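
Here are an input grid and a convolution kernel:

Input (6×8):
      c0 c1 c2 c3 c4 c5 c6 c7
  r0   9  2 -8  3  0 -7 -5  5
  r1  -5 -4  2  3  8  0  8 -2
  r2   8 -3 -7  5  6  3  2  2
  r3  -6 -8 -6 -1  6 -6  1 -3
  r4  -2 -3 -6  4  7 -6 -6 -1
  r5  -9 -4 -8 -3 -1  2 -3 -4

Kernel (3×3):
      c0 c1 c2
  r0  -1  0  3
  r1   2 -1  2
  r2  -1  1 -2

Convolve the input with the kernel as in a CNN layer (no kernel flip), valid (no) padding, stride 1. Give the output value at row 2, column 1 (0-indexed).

-5

The receptive field on the input at this output position is [-3 -7 5 / -8 -6 -1 / -3 -6 4]. Elementwise product with the kernel and sum: -3·-1 + 5·3 + -8·2 + -6·-1 + -1·2 + -3·-1 + -6·1 + 4·-2.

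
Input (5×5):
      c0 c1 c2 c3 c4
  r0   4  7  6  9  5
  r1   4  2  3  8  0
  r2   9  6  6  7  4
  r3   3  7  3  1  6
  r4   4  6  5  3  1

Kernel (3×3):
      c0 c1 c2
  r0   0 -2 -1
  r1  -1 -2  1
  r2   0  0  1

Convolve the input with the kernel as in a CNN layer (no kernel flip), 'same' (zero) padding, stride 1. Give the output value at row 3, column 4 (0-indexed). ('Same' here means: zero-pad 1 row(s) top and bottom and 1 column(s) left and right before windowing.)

The receptive field on the zero-padded input at this output position is [7 4 0 / 1 6 0 / 3 1 0]. Elementwise product with the kernel and sum: 4·-2 + 0·-1 + 1·-1 + 6·-2 + 0·1 + 0·1.

-21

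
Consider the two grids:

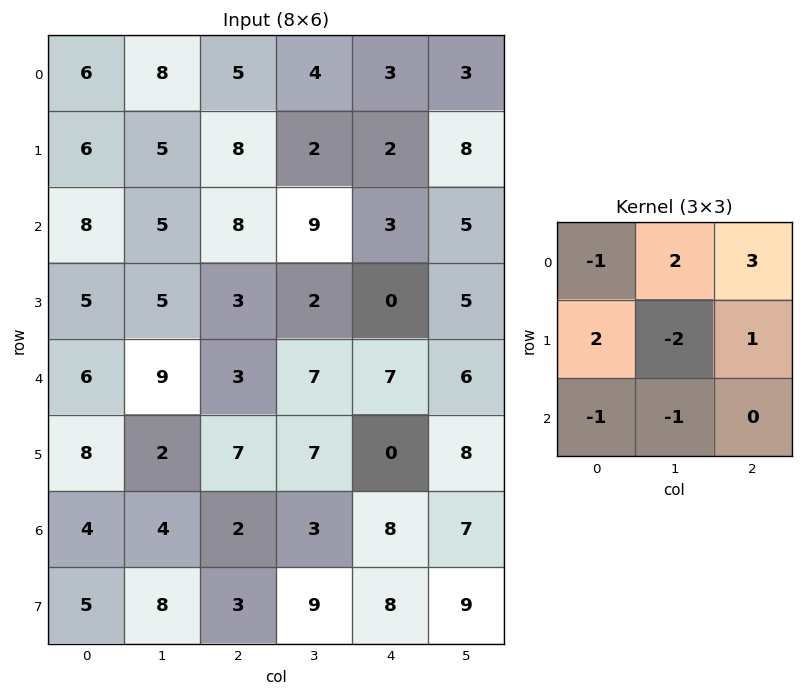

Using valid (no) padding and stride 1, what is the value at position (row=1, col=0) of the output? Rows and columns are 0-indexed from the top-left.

The receptive field on the input at this output position is [6 5 8 / 8 5 8 / 5 5 3]. Elementwise product with the kernel and sum: 6·-1 + 5·2 + 8·3 + 8·2 + 5·-2 + 8·1 + 5·-1 + 5·-1.

32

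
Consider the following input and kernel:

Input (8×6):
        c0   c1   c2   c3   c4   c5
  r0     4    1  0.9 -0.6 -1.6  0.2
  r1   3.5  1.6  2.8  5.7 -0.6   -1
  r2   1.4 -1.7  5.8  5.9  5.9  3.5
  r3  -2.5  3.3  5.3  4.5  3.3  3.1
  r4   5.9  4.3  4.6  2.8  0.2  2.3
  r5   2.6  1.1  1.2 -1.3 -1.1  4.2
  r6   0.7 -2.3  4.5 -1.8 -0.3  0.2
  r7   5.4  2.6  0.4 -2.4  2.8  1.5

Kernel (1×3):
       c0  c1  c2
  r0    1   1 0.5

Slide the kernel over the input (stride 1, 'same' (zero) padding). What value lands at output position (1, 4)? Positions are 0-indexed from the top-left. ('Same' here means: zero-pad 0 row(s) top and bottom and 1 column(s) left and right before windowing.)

4.6

The receptive field on the zero-padded input at this output position is [5.7 -0.6 -1]. Elementwise product with the kernel and sum: 5.7·1 + -0.6·1 + -1·0.5.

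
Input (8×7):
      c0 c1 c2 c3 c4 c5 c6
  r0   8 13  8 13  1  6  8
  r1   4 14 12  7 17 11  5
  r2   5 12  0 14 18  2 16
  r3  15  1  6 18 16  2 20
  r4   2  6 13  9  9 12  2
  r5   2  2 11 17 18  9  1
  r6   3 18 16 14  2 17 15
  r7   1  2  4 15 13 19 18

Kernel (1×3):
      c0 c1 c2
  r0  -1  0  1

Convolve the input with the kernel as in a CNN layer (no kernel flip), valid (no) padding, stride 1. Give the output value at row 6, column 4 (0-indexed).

The receptive field on the input at this output position is [2 17 15]. Elementwise product with the kernel and sum: 2·-1 + 15·1.

13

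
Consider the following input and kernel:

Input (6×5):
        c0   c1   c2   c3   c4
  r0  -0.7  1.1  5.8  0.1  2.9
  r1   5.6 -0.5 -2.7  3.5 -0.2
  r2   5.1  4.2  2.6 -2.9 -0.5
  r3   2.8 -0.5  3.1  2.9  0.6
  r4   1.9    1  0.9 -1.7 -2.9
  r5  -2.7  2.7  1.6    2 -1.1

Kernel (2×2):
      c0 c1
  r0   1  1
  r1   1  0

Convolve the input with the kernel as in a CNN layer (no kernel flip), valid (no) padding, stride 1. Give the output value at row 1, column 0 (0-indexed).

10.2

The receptive field on the input at this output position is [5.6 -0.5 / 5.1 4.2]. Elementwise product with the kernel and sum: 5.6·1 + -0.5·1 + 5.1·1.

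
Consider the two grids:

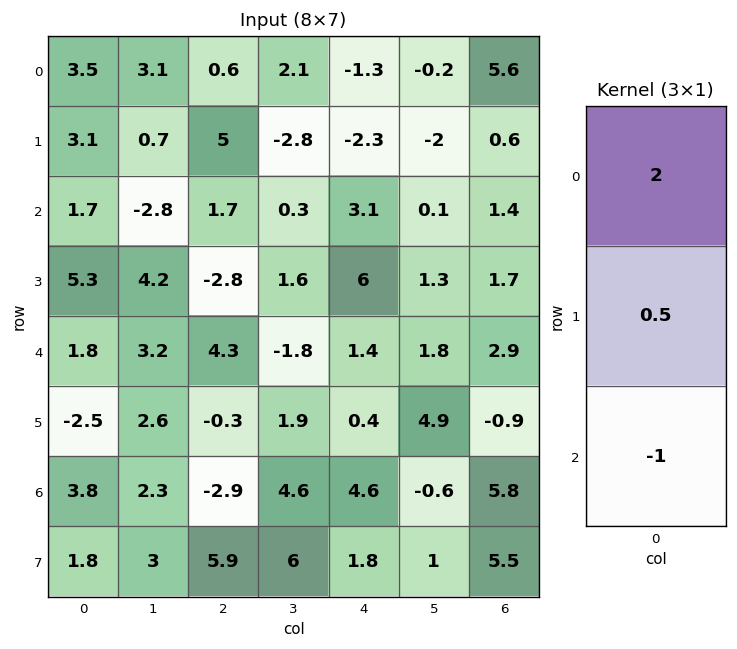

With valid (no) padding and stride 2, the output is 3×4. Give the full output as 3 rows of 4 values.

6.85 2 -6.85 10.1
4.25 -2.3 7.8 0.75
-1.45 11.35 -1.6 -0.45

Output[0,0]: The receptive field on the input at this output position is [3.5 / 3.1 / 1.7]. Elementwise product with the kernel and sum: 3.5·2 + 3.1·0.5 + 1.7·-1.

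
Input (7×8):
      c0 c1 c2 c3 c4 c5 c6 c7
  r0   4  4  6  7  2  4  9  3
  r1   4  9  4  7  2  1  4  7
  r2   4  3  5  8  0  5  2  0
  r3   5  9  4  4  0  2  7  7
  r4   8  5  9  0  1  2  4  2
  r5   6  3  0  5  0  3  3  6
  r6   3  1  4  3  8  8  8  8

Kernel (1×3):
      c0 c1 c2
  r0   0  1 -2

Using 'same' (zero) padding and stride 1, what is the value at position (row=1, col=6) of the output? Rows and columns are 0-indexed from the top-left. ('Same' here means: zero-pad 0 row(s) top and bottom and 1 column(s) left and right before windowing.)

-10

The receptive field on the zero-padded input at this output position is [1 4 7]. Elementwise product with the kernel and sum: 4·1 + 7·-2.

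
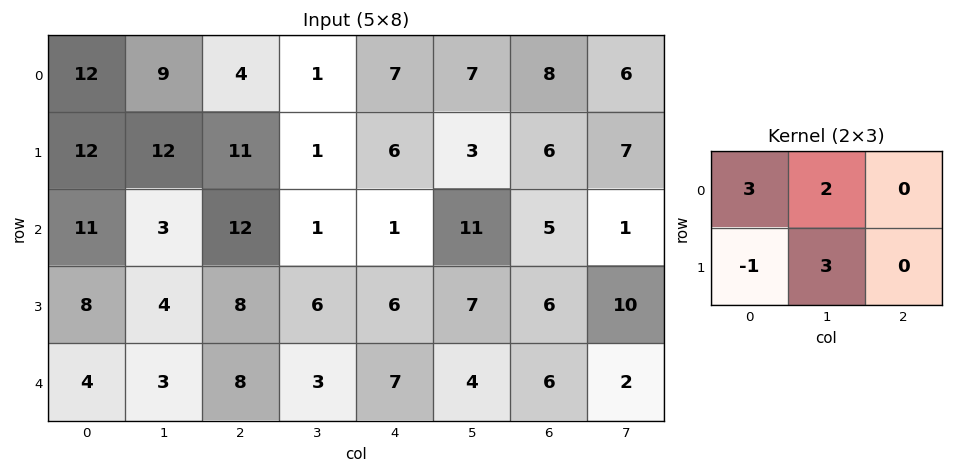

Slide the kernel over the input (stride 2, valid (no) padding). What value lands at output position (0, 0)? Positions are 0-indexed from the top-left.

The receptive field on the input at this output position is [12 9 4 / 12 12 11]. Elementwise product with the kernel and sum: 12·3 + 9·2 + 12·-1 + 12·3.

78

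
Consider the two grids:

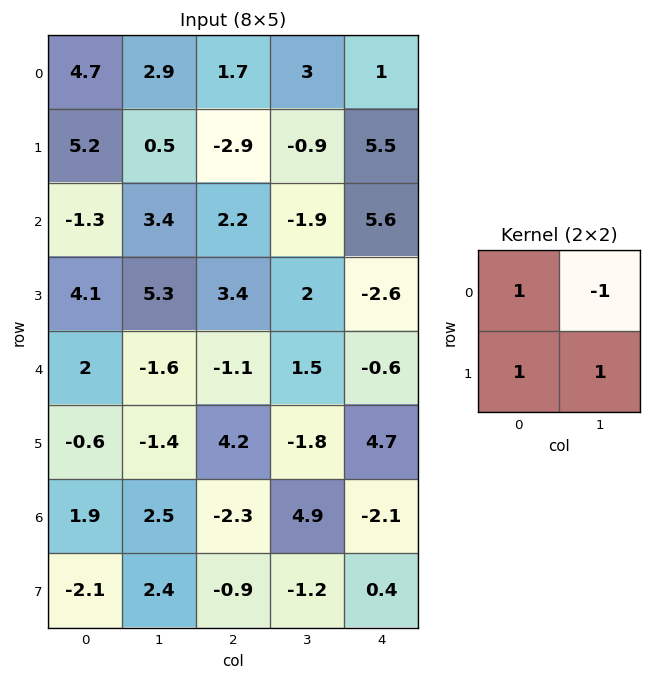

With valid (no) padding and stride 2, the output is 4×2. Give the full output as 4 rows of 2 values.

Output[0,0]: The receptive field on the input at this output position is [4.7 2.9 / 5.2 0.5]. Elementwise product with the kernel and sum: 4.7·1 + 2.9·-1 + 5.2·1 + 0.5·1.

7.5 -5.1
4.7 9.5
1.6 -0.2
-0.3 -9.3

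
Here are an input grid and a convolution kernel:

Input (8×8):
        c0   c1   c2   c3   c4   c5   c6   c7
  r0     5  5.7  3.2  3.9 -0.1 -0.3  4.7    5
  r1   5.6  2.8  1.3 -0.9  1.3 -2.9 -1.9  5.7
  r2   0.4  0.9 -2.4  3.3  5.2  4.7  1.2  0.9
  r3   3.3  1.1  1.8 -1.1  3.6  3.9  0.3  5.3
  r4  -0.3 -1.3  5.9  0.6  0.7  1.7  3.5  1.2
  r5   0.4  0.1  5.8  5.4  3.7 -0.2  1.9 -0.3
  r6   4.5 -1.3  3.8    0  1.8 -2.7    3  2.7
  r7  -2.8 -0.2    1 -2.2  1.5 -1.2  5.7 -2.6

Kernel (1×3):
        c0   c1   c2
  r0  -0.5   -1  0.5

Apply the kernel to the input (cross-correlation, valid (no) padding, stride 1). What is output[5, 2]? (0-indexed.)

-6.45

The receptive field on the input at this output position is [5.8 5.4 3.7]. Elementwise product with the kernel and sum: 5.8·-0.5 + 5.4·-1 + 3.7·0.5.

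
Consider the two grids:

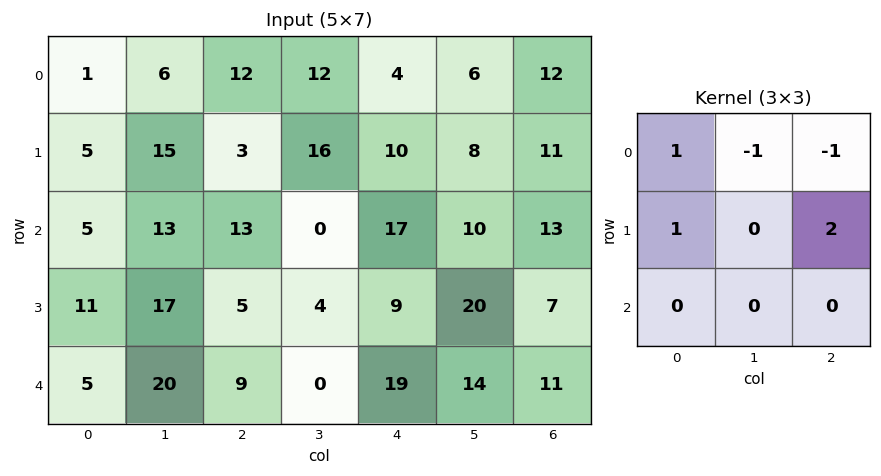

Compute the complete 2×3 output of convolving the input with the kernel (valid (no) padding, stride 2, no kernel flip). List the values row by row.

-6 19 18
0 19 17

Output[0,0]: The receptive field on the input at this output position is [1 6 12 / 5 15 3 / 5 13 13]. Elementwise product with the kernel and sum: 1·1 + 6·-1 + 12·-1 + 5·1 + 3·2.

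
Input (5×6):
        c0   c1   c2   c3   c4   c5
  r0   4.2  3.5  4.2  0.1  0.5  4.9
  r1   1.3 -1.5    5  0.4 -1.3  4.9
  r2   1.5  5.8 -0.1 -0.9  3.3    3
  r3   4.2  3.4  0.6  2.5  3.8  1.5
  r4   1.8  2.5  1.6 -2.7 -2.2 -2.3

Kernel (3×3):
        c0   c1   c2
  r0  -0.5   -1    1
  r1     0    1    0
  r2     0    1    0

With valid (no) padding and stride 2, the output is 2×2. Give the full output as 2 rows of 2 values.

Output[0,0]: The receptive field on the input at this output position is [4.2 3.5 4.2 / 1.3 -1.5 5 / 1.5 5.8 -0.1]. Elementwise product with the kernel and sum: 4.2·-0.5 + 3.5·-1 + 4.2·1 + -1.5·1 + 5.8·1.
Output[0,1]: The receptive field on the input at this output position is [4.2 0.1 0.5 / 5 0.4 -1.3 / -0.1 -0.9 3.3]. Elementwise product with the kernel and sum: 4.2·-0.5 + 0.1·-1 + 0.5·1 + 0.4·1 + -0.9·1.

2.9 -2.2
-0.75 4.05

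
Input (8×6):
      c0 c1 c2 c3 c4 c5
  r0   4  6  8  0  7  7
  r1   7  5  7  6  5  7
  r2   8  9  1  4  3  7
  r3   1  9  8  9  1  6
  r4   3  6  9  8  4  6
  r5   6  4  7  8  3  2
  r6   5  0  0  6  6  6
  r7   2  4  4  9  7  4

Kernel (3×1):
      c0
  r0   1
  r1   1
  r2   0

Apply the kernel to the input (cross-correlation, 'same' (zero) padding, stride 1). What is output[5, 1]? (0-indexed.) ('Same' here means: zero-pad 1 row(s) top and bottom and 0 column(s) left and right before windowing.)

The receptive field on the zero-padded input at this output position is [6 / 4 / 0]. Elementwise product with the kernel and sum: 6·1 + 4·1.

10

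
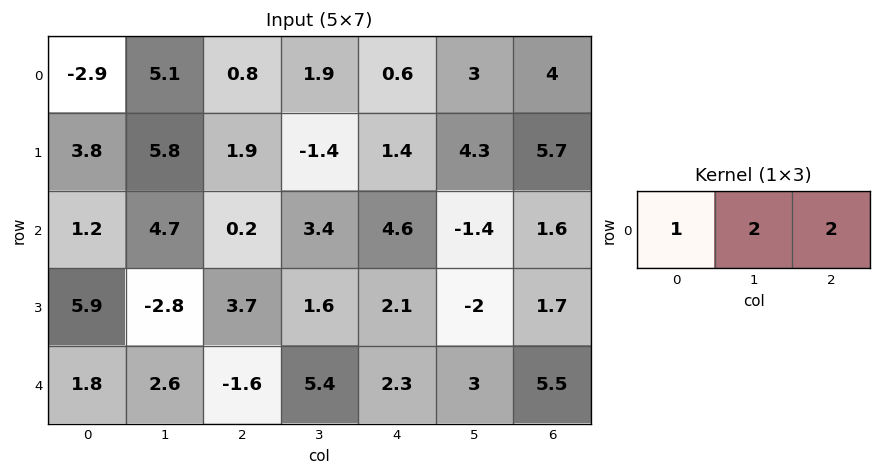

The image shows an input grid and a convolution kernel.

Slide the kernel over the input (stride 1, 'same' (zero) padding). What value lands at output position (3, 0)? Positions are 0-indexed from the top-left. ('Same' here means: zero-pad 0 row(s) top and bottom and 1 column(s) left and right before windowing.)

The receptive field on the zero-padded input at this output position is [0 5.9 -2.8]. Elementwise product with the kernel and sum: 0·1 + 5.9·2 + -2.8·2.

6.2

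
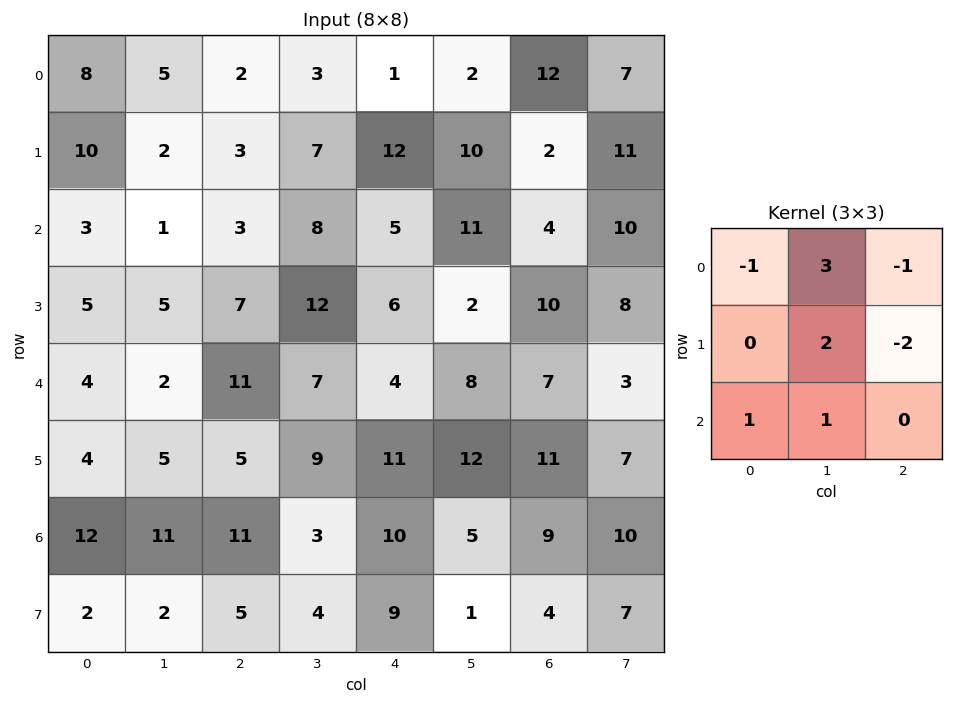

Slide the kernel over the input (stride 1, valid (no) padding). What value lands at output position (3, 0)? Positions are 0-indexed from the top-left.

-6

The receptive field on the input at this output position is [5 5 7 / 4 2 11 / 4 5 5]. Elementwise product with the kernel and sum: 5·-1 + 5·3 + 7·-1 + 2·2 + 11·-2 + 4·1 + 5·1.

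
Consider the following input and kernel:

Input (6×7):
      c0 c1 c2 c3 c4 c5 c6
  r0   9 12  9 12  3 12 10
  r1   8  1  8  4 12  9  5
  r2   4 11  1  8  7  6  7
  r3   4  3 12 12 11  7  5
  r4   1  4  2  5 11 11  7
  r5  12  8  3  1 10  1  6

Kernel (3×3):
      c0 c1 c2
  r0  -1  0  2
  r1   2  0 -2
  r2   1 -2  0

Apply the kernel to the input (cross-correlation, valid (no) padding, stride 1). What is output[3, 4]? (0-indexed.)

The receptive field on the input at this output position is [11 7 5 / 11 11 7 / 10 1 6]. Elementwise product with the kernel and sum: 11·-1 + 5·2 + 11·2 + 7·-2 + 10·1 + 1·-2.

15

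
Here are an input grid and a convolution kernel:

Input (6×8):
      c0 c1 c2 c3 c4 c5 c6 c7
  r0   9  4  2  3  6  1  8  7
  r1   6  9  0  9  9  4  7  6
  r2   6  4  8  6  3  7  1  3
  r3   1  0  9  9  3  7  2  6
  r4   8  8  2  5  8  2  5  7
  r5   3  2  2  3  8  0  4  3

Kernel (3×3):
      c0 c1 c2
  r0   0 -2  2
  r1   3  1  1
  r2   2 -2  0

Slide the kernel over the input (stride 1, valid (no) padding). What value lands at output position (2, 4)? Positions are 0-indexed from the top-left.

18

The receptive field on the input at this output position is [3 7 1 / 3 7 2 / 8 2 5]. Elementwise product with the kernel and sum: 7·-2 + 1·2 + 3·3 + 7·1 + 2·1 + 8·2 + 2·-2.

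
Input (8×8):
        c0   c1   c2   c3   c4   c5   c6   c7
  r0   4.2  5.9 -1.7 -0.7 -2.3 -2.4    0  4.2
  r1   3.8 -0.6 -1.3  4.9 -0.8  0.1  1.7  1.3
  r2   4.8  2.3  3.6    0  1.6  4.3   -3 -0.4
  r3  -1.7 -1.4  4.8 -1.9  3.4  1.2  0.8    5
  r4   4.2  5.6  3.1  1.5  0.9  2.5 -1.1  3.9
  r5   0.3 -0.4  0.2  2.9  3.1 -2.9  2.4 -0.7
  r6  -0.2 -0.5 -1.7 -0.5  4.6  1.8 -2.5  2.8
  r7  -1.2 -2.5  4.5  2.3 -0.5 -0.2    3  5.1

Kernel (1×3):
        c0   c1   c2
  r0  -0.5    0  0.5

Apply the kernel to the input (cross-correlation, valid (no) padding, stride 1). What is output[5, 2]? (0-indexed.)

The receptive field on the input at this output position is [0.2 2.9 3.1]. Elementwise product with the kernel and sum: 0.2·-0.5 + 3.1·0.5.

1.45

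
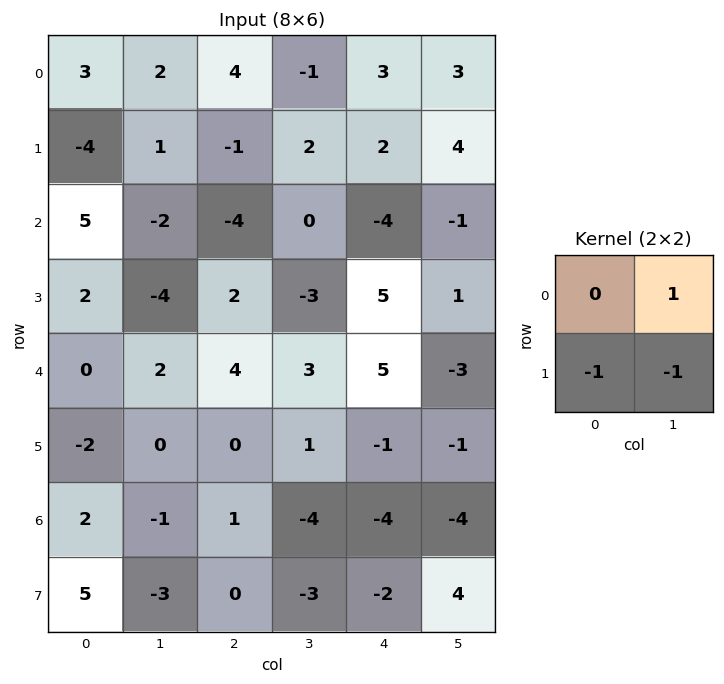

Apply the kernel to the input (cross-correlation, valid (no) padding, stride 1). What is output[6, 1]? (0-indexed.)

The receptive field on the input at this output position is [-1 1 / -3 0]. Elementwise product with the kernel and sum: 1·1 + -3·-1 + 0·-1.

4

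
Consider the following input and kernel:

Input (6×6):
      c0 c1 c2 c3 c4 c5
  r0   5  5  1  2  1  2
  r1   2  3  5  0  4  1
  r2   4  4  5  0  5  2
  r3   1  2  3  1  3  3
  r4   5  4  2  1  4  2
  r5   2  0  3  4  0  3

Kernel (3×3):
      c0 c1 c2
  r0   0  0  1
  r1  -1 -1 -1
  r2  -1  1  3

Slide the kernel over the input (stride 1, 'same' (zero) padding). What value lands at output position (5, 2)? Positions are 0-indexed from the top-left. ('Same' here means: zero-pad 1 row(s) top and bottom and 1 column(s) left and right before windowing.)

-6

The receptive field on the zero-padded input at this output position is [4 2 1 / 0 3 4 / 0 0 0]. Elementwise product with the kernel and sum: 1·1 + 0·-1 + 3·-1 + 4·-1 + 0·-1 + 0·1 + 0·3.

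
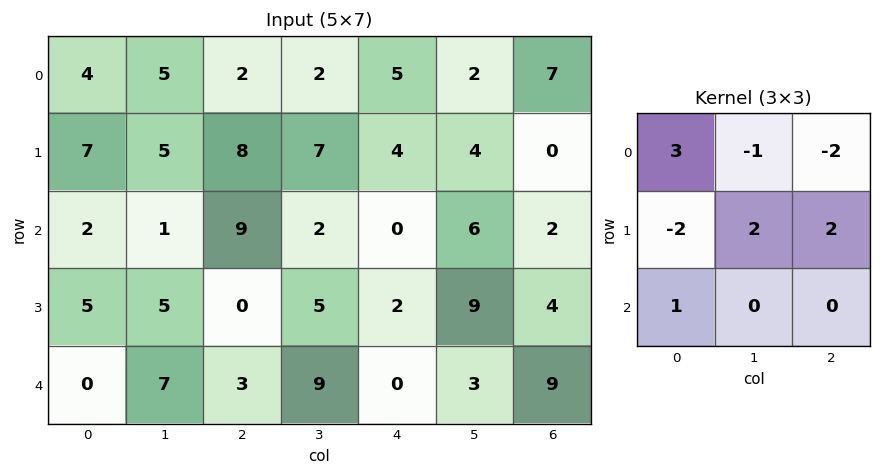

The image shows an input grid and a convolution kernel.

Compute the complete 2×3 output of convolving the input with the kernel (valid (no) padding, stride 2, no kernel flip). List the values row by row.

17 9 -1
-13 42 12

Output[0,0]: The receptive field on the input at this output position is [4 5 2 / 7 5 8 / 2 1 9]. Elementwise product with the kernel and sum: 4·3 + 5·-1 + 2·-2 + 7·-2 + 5·2 + 8·2 + 2·1.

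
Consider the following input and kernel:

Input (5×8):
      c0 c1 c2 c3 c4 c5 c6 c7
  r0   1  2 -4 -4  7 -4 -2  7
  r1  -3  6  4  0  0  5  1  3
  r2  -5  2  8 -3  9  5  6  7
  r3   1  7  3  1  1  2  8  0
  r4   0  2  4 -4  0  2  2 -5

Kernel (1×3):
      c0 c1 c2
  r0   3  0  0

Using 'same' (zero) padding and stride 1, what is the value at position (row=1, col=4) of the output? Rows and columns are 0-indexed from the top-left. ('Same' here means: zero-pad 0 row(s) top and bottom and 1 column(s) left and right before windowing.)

0

The receptive field on the zero-padded input at this output position is [0 0 5]. Elementwise product with the kernel and sum: 0·3.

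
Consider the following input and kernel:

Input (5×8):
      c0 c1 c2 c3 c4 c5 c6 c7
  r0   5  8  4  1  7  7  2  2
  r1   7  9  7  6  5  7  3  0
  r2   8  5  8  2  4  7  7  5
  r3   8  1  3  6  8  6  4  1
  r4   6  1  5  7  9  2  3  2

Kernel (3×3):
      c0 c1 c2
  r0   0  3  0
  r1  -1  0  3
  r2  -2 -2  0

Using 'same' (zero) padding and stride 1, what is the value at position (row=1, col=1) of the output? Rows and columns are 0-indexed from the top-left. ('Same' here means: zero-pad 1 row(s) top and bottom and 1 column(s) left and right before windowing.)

12

The receptive field on the zero-padded input at this output position is [5 8 4 / 7 9 7 / 8 5 8]. Elementwise product with the kernel and sum: 8·3 + 7·-1 + 7·3 + 8·-2 + 5·-2.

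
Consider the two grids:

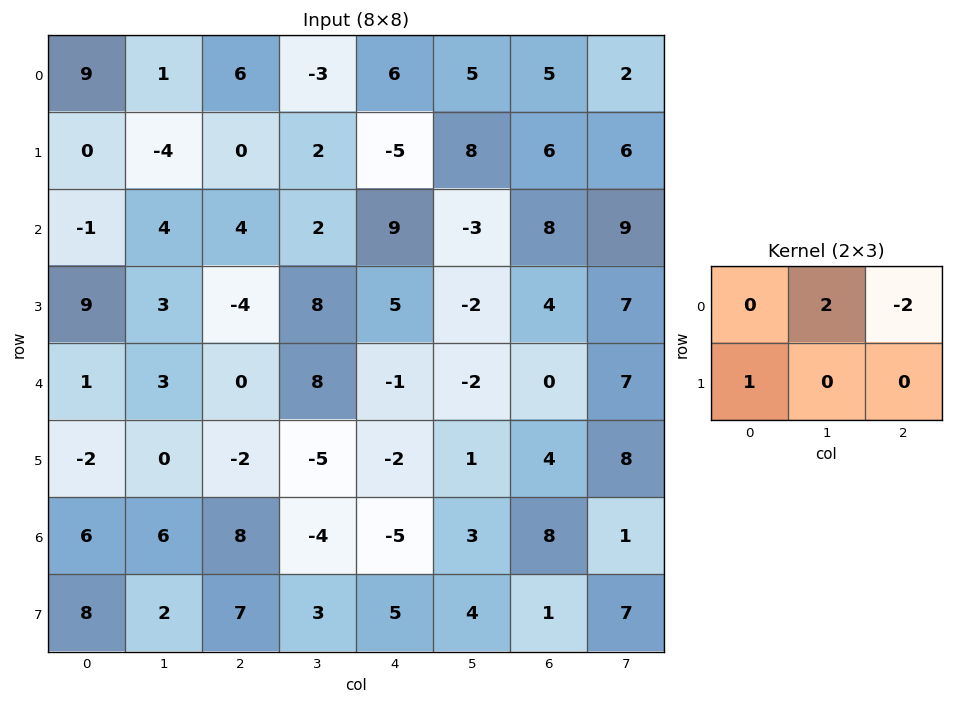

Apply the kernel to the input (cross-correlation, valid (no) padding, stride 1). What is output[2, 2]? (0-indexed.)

-18

The receptive field on the input at this output position is [4 2 9 / -4 8 5]. Elementwise product with the kernel and sum: 2·2 + 9·-2 + -4·1.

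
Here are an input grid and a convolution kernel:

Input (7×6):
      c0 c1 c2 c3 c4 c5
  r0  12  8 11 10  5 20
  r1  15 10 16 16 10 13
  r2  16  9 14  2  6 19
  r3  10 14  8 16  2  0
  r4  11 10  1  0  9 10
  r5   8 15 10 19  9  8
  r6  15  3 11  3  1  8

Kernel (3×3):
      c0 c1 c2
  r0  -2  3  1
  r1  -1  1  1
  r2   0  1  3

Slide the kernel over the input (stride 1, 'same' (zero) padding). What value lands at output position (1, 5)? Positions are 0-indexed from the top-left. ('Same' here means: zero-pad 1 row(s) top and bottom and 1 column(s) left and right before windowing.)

The receptive field on the zero-padded input at this output position is [5 20 0 / 10 13 0 / 6 19 0]. Elementwise product with the kernel and sum: 5·-2 + 20·3 + 0·1 + 10·-1 + 13·1 + 0·1 + 19·1 + 0·3.

72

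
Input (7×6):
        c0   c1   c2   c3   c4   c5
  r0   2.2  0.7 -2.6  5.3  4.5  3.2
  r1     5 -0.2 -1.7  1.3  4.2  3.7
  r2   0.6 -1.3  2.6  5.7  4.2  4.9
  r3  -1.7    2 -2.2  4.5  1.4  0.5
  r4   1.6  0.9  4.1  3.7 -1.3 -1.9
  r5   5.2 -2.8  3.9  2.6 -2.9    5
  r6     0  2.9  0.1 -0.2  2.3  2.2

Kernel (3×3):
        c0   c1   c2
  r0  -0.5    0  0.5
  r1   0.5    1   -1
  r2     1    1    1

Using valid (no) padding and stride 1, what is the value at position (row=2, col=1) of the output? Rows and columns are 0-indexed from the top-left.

The receptive field on the input at this output position is [-1.3 2.6 5.7 / 2 -2.2 4.5 / 0.9 4.1 3.7]. Elementwise product with the kernel and sum: -1.3·-0.5 + 5.7·0.5 + 2·0.5 + -2.2·1 + 4.5·-1 + 0.9·1 + 4.1·1 + 3.7·1.

6.5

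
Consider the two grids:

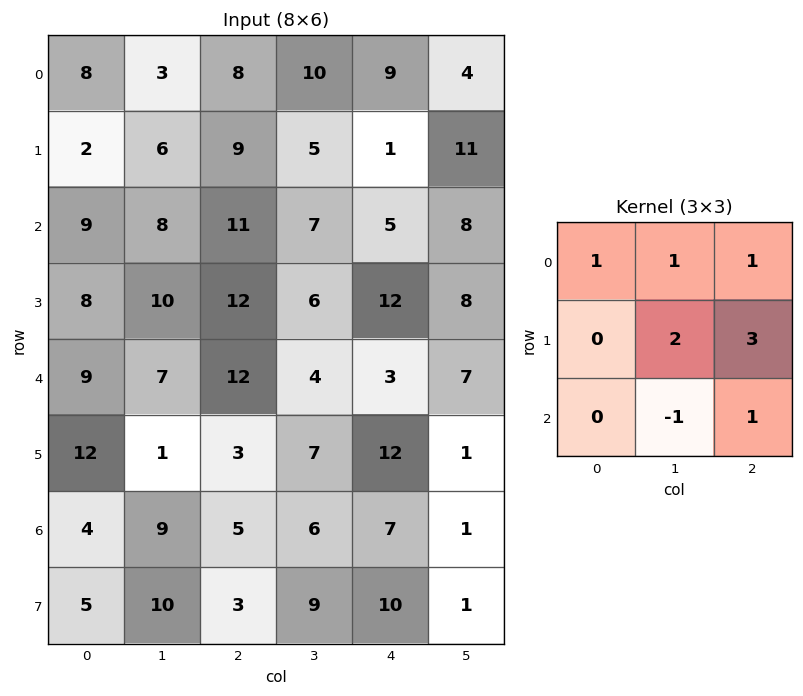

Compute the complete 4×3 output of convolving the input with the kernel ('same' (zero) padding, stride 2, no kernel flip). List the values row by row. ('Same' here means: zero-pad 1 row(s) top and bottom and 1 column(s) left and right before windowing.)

Output[0,0]: The receptive field on the zero-padded input at this output position is [0 0 0 / 0 8 3 / 0 2 6]. Elementwise product with the kernel and sum: 0·1 + 0·1 + 0·1 + 8·2 + 3·3 + 2·-1 + 6·1.

29 42 40
52 57 47
46 68 42
53 45 28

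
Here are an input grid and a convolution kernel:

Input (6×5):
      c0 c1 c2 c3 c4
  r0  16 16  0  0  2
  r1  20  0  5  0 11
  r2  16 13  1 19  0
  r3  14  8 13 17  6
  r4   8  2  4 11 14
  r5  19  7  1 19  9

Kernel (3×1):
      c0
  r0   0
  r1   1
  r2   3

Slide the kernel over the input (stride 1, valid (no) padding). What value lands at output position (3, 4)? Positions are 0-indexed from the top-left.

41

The receptive field on the input at this output position is [6 / 14 / 9]. Elementwise product with the kernel and sum: 14·1 + 9·3.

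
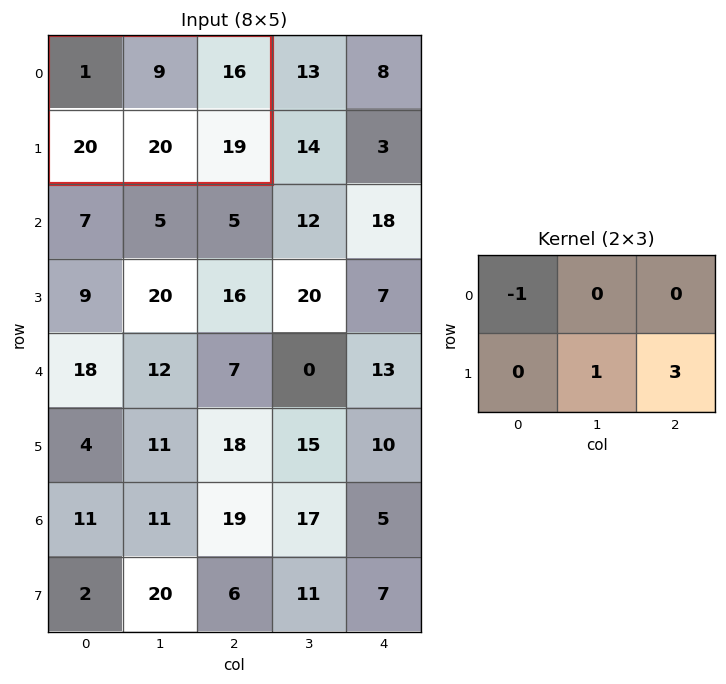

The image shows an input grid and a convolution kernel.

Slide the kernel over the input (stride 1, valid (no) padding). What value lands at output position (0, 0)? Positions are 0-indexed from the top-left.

76

The receptive field on the input at this output position is [1 9 16 / 20 20 19]. Elementwise product with the kernel and sum: 1·-1 + 20·1 + 19·3.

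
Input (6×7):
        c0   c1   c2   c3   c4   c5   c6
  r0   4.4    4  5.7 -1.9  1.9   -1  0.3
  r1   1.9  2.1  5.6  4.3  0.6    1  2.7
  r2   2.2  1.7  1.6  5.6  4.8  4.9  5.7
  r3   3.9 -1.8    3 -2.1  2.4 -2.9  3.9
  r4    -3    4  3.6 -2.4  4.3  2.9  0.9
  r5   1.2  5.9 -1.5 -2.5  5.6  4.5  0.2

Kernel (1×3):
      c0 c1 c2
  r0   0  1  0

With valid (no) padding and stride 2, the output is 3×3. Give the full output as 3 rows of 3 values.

Output[0,0]: The receptive field on the input at this output position is [4.4 4 5.7]. Elementwise product with the kernel and sum: 4·1.

4 -1.9 -1
1.7 5.6 4.9
4 -2.4 2.9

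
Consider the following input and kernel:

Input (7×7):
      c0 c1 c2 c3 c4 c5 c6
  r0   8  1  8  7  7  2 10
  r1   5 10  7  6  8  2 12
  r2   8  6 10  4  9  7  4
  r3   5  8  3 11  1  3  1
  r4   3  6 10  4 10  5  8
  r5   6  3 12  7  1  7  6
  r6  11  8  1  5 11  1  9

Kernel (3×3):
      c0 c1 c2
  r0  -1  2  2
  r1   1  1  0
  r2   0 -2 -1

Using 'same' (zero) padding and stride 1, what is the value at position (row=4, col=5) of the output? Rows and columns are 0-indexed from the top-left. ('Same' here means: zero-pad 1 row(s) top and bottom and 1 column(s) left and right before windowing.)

2

The receptive field on the zero-padded input at this output position is [1 3 1 / 10 5 8 / 1 7 6]. Elementwise product with the kernel and sum: 1·-1 + 3·2 + 1·2 + 10·1 + 5·1 + 7·-2 + 6·-1.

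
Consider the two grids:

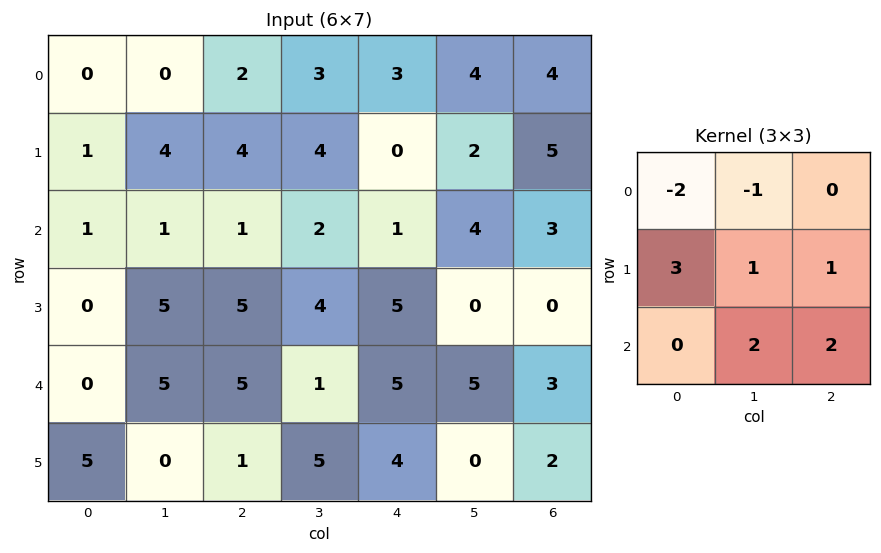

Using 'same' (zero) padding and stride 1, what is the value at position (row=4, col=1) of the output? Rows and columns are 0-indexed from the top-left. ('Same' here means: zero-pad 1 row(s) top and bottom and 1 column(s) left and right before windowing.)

7

The receptive field on the zero-padded input at this output position is [0 5 5 / 0 5 5 / 5 0 1]. Elementwise product with the kernel and sum: 0·-2 + 5·-1 + 0·3 + 5·1 + 5·1 + 0·2 + 1·2.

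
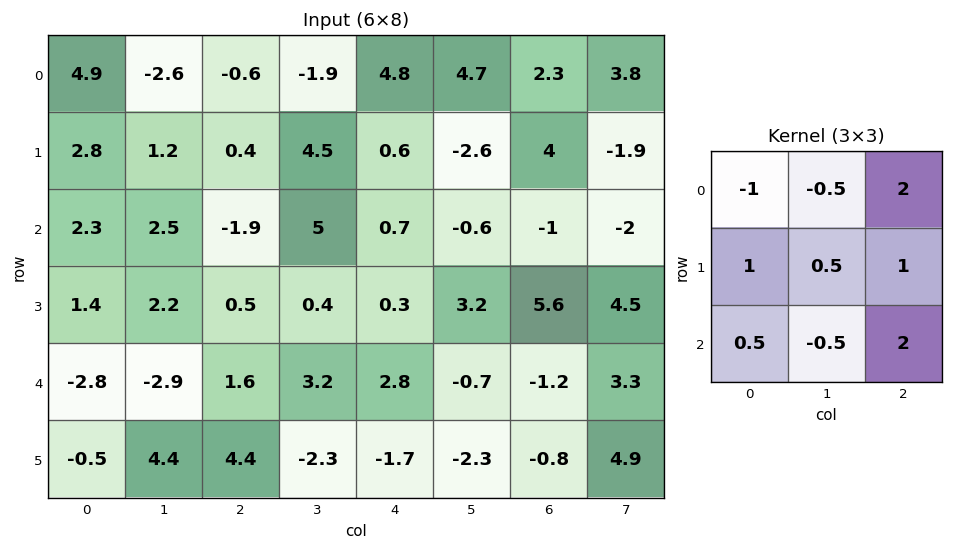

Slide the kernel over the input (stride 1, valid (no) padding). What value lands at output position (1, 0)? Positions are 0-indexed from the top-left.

The receptive field on the input at this output position is [2.8 1.2 0.4 / 2.3 2.5 -1.9 / 1.4 2.2 0.5]. Elementwise product with the kernel and sum: 2.8·-1 + 1.2·-0.5 + 0.4·2 + 2.3·1 + 2.5·0.5 + -1.9·1 + 1.4·0.5 + 2.2·-0.5 + 0.5·2.

-0.35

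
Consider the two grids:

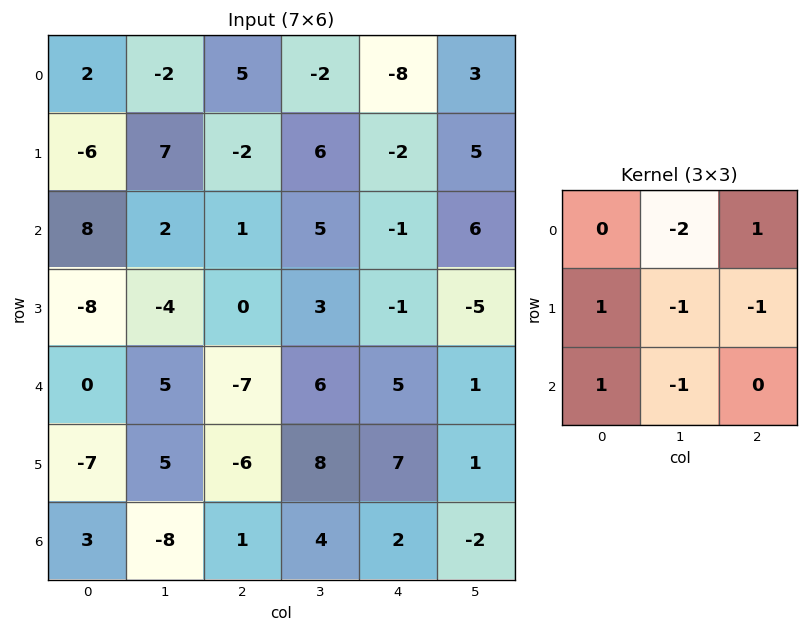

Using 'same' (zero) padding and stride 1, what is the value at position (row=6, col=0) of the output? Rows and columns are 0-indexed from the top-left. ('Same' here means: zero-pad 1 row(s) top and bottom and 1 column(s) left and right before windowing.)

The receptive field on the zero-padded input at this output position is [0 -7 5 / 0 3 -8 / 0 0 0]. Elementwise product with the kernel and sum: -7·-2 + 5·1 + 0·1 + 3·-1 + -8·-1 + 0·1 + 0·-1.

24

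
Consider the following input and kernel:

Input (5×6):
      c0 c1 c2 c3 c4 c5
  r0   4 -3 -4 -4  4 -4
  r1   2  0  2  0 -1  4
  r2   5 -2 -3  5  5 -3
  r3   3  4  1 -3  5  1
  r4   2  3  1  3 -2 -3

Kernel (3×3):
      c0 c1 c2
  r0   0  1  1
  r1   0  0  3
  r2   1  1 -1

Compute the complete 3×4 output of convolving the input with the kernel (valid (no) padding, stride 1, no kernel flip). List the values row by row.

5 -18 -6 25
-1 25 7 -5
2 -6 31 9

Output[0,0]: The receptive field on the input at this output position is [4 -3 -4 / 2 0 2 / 5 -2 -3]. Elementwise product with the kernel and sum: -3·1 + -4·1 + 2·3 + 5·1 + -2·1 + -3·-1.
Output[0,1]: The receptive field on the input at this output position is [-3 -4 -4 / 0 2 0 / -2 -3 5]. Elementwise product with the kernel and sum: -4·1 + -4·1 + 0·3 + -2·1 + -3·1 + 5·-1.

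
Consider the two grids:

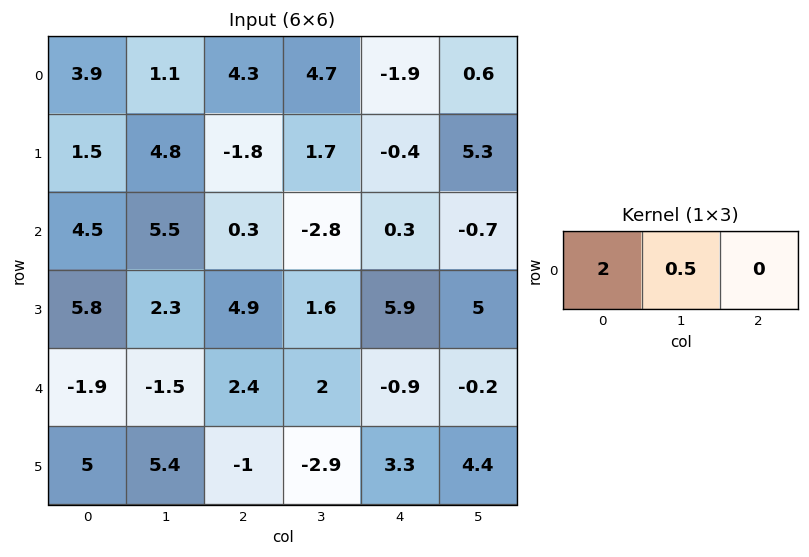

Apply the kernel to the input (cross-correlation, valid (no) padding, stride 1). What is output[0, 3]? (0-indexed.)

8.45

The receptive field on the input at this output position is [4.7 -1.9 0.6]. Elementwise product with the kernel and sum: 4.7·2 + -1.9·0.5.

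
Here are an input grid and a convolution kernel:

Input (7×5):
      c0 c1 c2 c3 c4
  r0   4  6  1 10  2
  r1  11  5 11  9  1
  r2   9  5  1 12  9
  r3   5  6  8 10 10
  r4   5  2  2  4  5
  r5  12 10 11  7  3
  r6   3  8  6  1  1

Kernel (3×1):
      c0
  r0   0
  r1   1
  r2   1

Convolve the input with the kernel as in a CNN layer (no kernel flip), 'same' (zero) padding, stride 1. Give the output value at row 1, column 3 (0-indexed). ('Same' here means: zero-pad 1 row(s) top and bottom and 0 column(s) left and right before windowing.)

21

The receptive field on the zero-padded input at this output position is [10 / 9 / 12]. Elementwise product with the kernel and sum: 9·1 + 12·1.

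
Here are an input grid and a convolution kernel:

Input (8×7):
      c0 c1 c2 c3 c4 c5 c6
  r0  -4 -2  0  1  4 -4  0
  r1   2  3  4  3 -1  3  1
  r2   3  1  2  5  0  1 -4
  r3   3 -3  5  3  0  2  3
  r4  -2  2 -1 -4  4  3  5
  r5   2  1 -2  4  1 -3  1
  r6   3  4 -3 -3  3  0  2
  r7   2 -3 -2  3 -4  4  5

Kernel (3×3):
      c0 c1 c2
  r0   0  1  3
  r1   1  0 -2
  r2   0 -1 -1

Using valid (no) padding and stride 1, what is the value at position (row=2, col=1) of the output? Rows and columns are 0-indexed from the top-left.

The receptive field on the input at this output position is [1 2 5 / -3 5 3 / 2 -1 -4]. Elementwise product with the kernel and sum: 2·1 + 5·3 + -3·1 + 3·-2 + -1·-1 + -4·-1.

13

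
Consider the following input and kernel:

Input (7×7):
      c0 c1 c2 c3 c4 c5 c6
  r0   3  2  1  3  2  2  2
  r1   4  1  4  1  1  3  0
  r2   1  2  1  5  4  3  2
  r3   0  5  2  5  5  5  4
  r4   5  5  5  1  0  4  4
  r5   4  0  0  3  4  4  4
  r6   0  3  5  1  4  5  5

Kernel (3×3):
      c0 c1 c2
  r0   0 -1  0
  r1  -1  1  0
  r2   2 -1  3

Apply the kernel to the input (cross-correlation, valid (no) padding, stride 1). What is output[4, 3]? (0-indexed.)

The receptive field on the input at this output position is [1 0 4 / 3 4 4 / 1 4 5]. Elementwise product with the kernel and sum: 0·-1 + 3·-1 + 4·1 + 1·2 + 4·-1 + 5·3.

14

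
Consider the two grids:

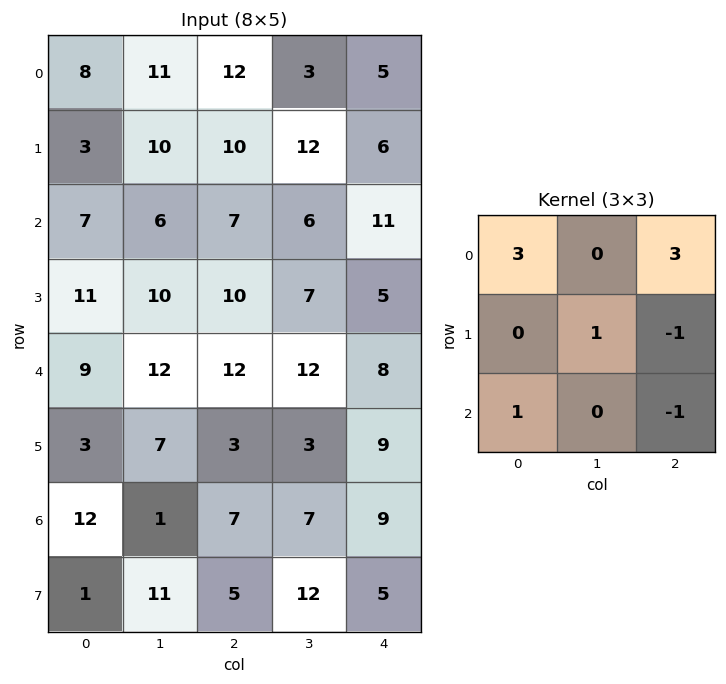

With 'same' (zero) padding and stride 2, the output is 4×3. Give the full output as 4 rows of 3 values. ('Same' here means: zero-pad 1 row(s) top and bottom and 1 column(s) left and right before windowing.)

-13 7 17
21 70 54
20 55 32
21 29 30

Output[0,0]: The receptive field on the zero-padded input at this output position is [0 0 0 / 0 8 11 / 0 3 10]. Elementwise product with the kernel and sum: 0·3 + 0·3 + 8·1 + 11·-1 + 0·1 + 10·-1.
Output[0,1]: The receptive field on the zero-padded input at this output position is [0 0 0 / 11 12 3 / 10 10 12]. Elementwise product with the kernel and sum: 0·3 + 0·3 + 12·1 + 3·-1 + 10·1 + 12·-1.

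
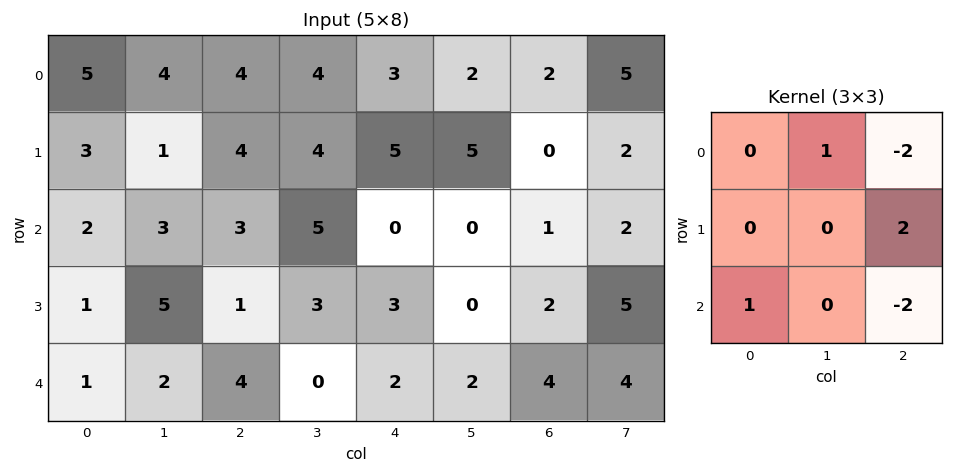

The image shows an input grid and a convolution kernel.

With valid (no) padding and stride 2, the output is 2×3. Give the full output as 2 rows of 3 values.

0 11 -4
-8 11 -4

Output[0,0]: The receptive field on the input at this output position is [5 4 4 / 3 1 4 / 2 3 3]. Elementwise product with the kernel and sum: 4·1 + 4·-2 + 4·2 + 2·1 + 3·-2.
Output[0,1]: The receptive field on the input at this output position is [4 4 3 / 4 4 5 / 3 5 0]. Elementwise product with the kernel and sum: 4·1 + 3·-2 + 5·2 + 3·1 + 0·-2.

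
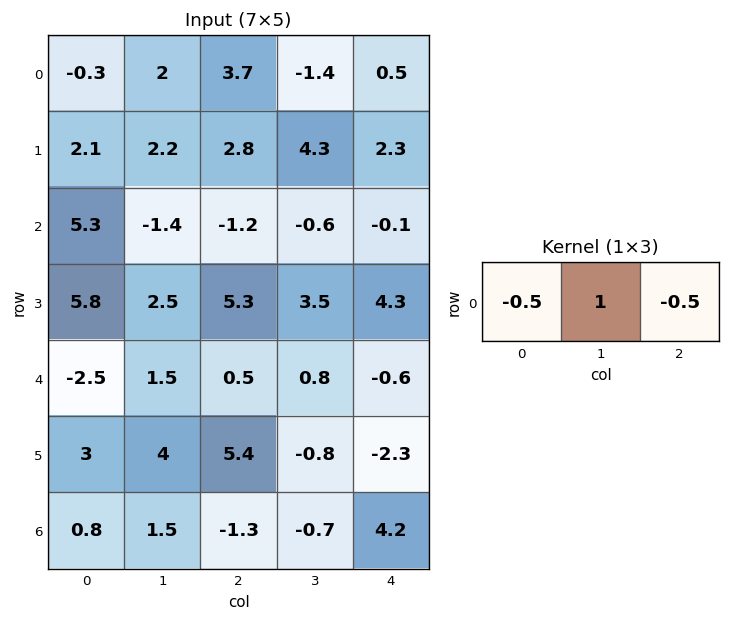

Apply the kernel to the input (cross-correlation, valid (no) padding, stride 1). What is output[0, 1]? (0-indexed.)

3.4

The receptive field on the input at this output position is [2 3.7 -1.4]. Elementwise product with the kernel and sum: 2·-0.5 + 3.7·1 + -1.4·-0.5.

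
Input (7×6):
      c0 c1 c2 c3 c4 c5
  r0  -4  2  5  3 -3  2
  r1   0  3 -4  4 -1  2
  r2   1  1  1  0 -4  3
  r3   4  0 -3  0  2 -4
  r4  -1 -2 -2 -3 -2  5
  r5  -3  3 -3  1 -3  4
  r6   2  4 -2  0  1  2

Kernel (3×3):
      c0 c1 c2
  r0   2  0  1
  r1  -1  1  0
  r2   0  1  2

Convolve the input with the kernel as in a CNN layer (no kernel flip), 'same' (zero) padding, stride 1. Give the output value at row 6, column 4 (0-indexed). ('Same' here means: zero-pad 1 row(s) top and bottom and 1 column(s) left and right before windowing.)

7

The receptive field on the zero-padded input at this output position is [1 -3 4 / 0 1 2 / 0 0 0]. Elementwise product with the kernel and sum: 1·2 + 4·1 + 0·-1 + 1·1 + 0·1 + 0·2.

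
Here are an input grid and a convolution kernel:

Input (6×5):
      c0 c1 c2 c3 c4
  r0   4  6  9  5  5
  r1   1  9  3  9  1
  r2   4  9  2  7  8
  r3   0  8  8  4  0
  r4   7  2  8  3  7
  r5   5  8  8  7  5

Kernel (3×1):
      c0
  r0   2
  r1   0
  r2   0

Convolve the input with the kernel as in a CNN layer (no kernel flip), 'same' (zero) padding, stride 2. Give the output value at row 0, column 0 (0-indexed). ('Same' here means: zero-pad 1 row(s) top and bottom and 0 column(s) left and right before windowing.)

0

The receptive field on the zero-padded input at this output position is [0 / 4 / 1]. Elementwise product with the kernel and sum: 0·2.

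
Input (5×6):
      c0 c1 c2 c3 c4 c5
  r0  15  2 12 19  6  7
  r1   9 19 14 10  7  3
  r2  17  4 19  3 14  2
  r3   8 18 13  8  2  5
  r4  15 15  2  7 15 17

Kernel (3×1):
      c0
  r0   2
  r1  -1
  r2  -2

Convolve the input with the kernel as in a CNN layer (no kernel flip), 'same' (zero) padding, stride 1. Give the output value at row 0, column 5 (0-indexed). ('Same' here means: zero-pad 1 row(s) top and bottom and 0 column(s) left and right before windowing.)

-13

The receptive field on the zero-padded input at this output position is [0 / 7 / 3]. Elementwise product with the kernel and sum: 0·2 + 7·-1 + 3·-2.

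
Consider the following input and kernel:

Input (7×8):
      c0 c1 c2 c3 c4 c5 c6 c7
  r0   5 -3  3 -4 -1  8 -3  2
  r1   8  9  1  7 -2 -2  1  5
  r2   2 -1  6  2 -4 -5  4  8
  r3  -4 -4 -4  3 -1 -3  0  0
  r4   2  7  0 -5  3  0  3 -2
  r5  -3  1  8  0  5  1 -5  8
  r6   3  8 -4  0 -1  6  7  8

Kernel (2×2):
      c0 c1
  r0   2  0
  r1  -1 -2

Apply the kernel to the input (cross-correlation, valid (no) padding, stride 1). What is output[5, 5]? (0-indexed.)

-18

The receptive field on the input at this output position is [1 -5 / 6 7]. Elementwise product with the kernel and sum: 1·2 + 6·-1 + 7·-2.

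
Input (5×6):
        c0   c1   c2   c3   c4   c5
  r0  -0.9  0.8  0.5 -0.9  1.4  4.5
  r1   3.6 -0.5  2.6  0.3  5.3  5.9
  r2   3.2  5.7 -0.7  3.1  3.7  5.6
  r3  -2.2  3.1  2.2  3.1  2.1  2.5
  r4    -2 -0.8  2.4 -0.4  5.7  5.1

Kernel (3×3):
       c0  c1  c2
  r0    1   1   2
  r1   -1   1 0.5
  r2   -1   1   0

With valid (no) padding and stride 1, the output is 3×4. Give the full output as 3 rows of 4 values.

0.6 -3.65 6.55 18.05
15.75 -3.05 20.05 19.8
15.1 15.05 8.95 24.35

Output[0,0]: The receptive field on the input at this output position is [-0.9 0.8 0.5 / 3.6 -0.5 2.6 / 3.2 5.7 -0.7]. Elementwise product with the kernel and sum: -0.9·1 + 0.8·1 + 0.5·2 + 3.6·-1 + -0.5·1 + 2.6·0.5 + 3.2·-1 + 5.7·1.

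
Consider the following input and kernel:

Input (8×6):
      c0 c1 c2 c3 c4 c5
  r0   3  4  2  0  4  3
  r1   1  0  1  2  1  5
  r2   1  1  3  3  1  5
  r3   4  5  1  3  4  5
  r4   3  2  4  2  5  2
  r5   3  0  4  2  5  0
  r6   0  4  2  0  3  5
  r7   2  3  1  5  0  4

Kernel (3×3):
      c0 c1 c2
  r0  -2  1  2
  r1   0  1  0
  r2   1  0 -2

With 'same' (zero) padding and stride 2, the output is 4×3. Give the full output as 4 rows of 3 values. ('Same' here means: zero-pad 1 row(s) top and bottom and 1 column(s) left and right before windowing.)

3 -2 -4
-8 7 1
17 -3 15
-3 3 1

Output[0,0]: The receptive field on the zero-padded input at this output position is [0 0 0 / 0 3 4 / 0 1 0]. Elementwise product with the kernel and sum: 0·-2 + 0·1 + 0·2 + 3·1 + 0·1 + 0·-2.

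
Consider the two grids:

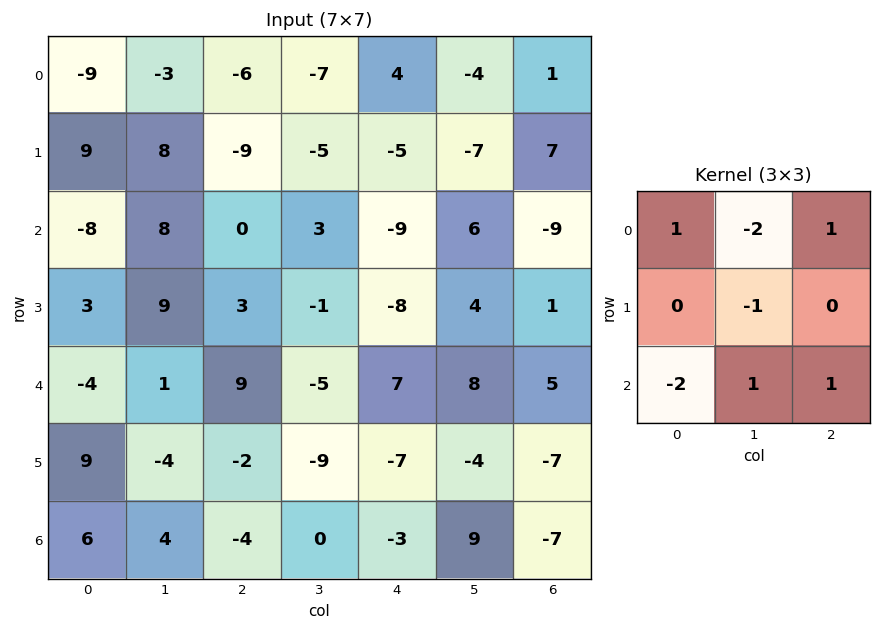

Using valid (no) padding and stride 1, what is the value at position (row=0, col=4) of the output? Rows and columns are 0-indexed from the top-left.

The receptive field on the input at this output position is [4 -4 1 / -5 -7 7 / -9 6 -9]. Elementwise product with the kernel and sum: 4·1 + -4·-2 + 1·1 + -7·-1 + -9·-2 + 6·1 + -9·1.

35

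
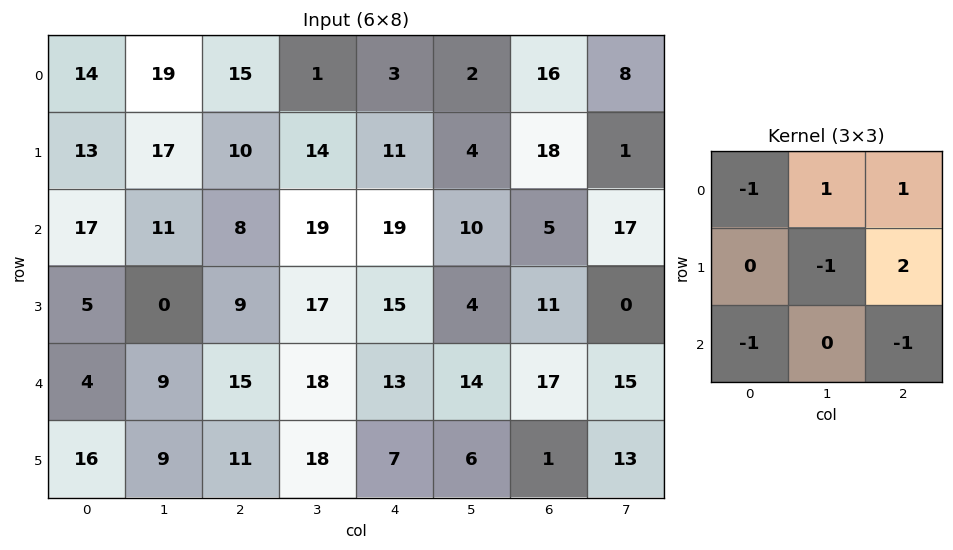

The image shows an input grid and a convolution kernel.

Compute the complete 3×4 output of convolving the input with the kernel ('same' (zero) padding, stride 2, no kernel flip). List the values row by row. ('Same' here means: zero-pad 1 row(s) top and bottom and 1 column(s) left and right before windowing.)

Output[0,0]: The receptive field on the zero-padded input at this output position is [0 0 0 / 0 14 19 / 0 13 17]. Elementwise product with the kernel and sum: 0·-1 + 0·1 + 0·1 + 14·-1 + 19·2 + 0·-1 + 17·-1.

7 -44 -17 -5
35 20 -19 40
10 20 -7 1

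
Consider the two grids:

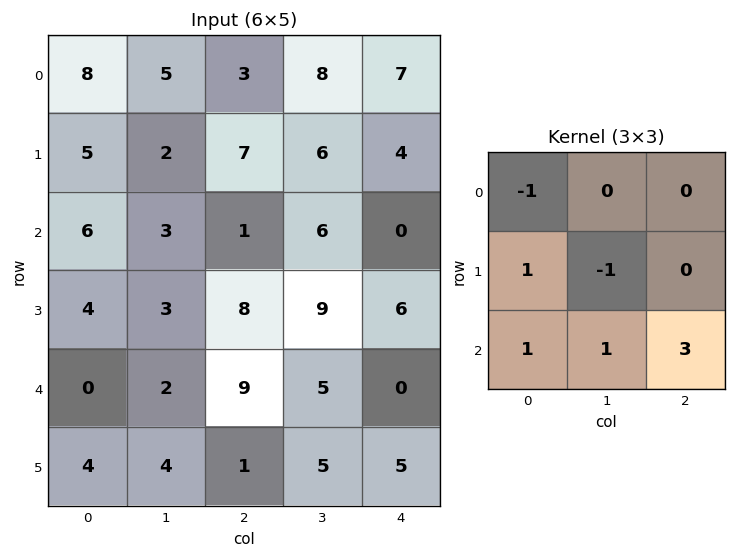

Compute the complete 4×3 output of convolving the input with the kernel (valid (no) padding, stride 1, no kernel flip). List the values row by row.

Output[0,0]: The receptive field on the input at this output position is [8 5 3 / 5 2 7 / 6 3 1]. Elementwise product with the kernel and sum: 8·-1 + 5·1 + 2·-1 + 6·1 + 3·1 + 1·3.

7 12 5
29 38 23
24 18 12
5 10 17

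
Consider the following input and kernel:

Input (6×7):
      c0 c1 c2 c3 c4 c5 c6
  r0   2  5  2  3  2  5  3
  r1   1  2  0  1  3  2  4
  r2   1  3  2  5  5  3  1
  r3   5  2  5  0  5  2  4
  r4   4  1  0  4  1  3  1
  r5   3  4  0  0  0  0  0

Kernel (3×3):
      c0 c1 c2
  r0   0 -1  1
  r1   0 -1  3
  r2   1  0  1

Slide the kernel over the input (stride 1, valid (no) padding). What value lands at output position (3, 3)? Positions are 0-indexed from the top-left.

5

The receptive field on the input at this output position is [0 5 2 / 4 1 3 / 0 0 0]. Elementwise product with the kernel and sum: 5·-1 + 2·1 + 1·-1 + 3·3 + 0·1 + 0·1.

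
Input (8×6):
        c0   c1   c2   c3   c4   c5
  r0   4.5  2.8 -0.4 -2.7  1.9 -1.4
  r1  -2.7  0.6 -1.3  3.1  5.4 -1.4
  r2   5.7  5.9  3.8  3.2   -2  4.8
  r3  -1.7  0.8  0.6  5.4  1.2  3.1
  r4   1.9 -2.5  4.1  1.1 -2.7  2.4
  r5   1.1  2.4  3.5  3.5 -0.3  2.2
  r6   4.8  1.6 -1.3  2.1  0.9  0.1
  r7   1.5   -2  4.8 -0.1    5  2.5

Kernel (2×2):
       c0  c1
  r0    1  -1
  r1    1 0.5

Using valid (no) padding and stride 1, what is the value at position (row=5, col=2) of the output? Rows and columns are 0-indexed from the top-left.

The receptive field on the input at this output position is [3.5 3.5 / -1.3 2.1]. Elementwise product with the kernel and sum: 3.5·1 + 3.5·-1 + -1.3·1 + 2.1·0.5.

-0.25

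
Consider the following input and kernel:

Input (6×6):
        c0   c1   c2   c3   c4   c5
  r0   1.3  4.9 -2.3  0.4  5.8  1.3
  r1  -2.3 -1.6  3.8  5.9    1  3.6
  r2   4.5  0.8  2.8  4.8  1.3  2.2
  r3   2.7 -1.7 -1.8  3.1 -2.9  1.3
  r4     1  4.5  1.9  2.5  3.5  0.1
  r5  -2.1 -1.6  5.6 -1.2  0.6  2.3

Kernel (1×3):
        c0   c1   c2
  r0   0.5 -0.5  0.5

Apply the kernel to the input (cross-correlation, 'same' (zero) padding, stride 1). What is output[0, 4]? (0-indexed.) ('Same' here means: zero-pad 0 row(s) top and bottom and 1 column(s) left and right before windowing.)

-2.05

The receptive field on the zero-padded input at this output position is [0.4 5.8 1.3]. Elementwise product with the kernel and sum: 0.4·0.5 + 5.8·-0.5 + 1.3·0.5.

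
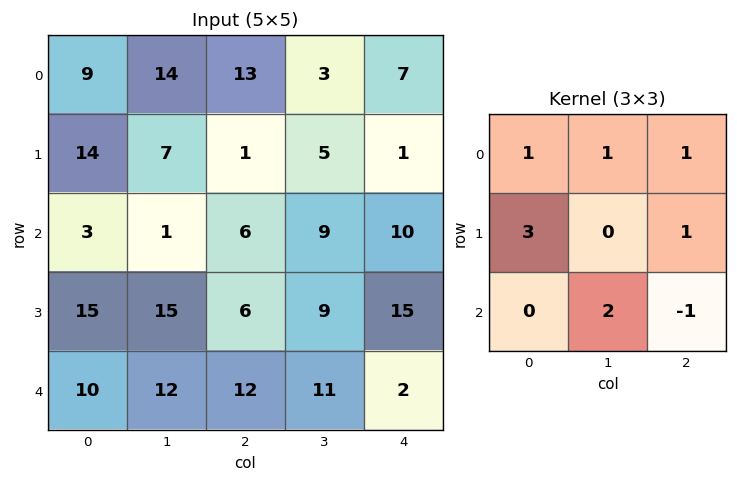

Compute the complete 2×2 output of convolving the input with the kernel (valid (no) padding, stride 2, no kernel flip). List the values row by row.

75 35
73 78

Output[0,0]: The receptive field on the input at this output position is [9 14 13 / 14 7 1 / 3 1 6]. Elementwise product with the kernel and sum: 9·1 + 14·1 + 13·1 + 14·3 + 1·1 + 1·2 + 6·-1.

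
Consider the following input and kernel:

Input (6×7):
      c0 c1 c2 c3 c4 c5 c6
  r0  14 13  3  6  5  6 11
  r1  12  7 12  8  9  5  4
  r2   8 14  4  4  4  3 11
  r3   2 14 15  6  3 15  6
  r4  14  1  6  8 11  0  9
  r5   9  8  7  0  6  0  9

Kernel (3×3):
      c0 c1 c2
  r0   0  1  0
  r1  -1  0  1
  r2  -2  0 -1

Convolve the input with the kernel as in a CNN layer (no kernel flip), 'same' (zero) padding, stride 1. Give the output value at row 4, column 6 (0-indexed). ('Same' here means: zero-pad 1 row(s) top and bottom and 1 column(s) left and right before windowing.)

The receptive field on the zero-padded input at this output position is [15 6 0 / 0 9 0 / 0 9 0]. Elementwise product with the kernel and sum: 6·1 + 0·-1 + 0·1 + 0·-2 + 0·-1.

6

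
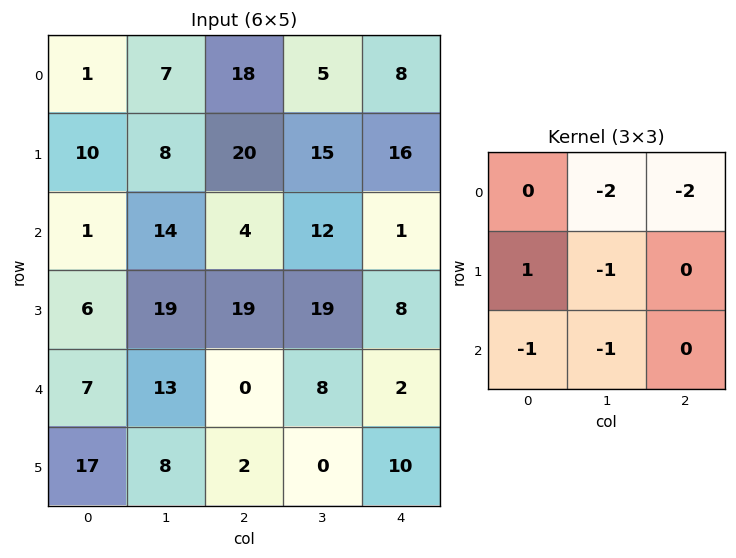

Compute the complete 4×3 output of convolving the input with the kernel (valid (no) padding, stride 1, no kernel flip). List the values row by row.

Output[0,0]: The receptive field on the input at this output position is [1 7 18 / 10 8 20 / 1 14 4]. Elementwise product with the kernel and sum: 7·-2 + 18·-2 + 10·1 + 8·-1 + 1·-1 + 14·-1.
Output[0,1]: The receptive field on the input at this output position is [7 18 5 / 8 20 15 / 14 4 12]. Elementwise product with the kernel and sum: 18·-2 + 5·-2 + 8·1 + 20·-1 + 14·-1 + 4·-1.

-63 -76 -37
-94 -98 -108
-69 -45 -34
-107 -73 -64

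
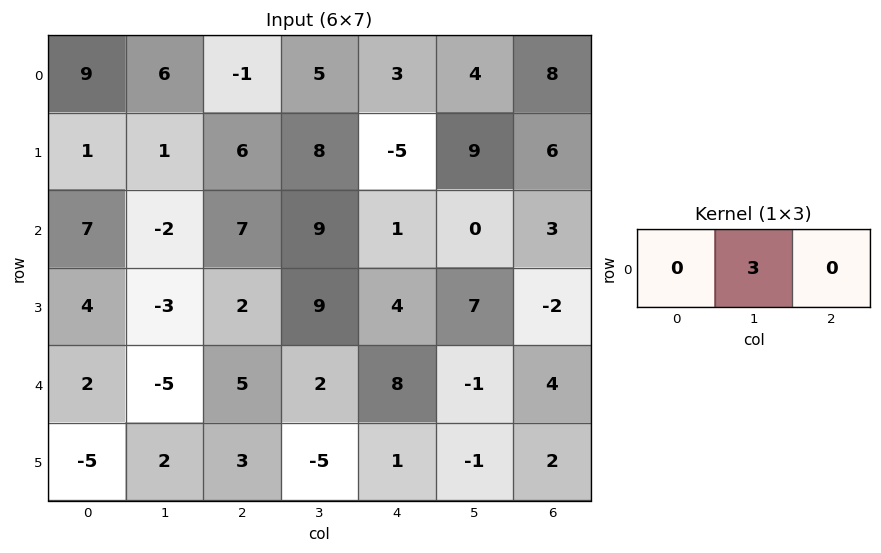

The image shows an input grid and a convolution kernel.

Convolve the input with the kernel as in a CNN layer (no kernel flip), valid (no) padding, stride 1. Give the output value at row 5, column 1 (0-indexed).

9

The receptive field on the input at this output position is [2 3 -5]. Elementwise product with the kernel and sum: 3·3.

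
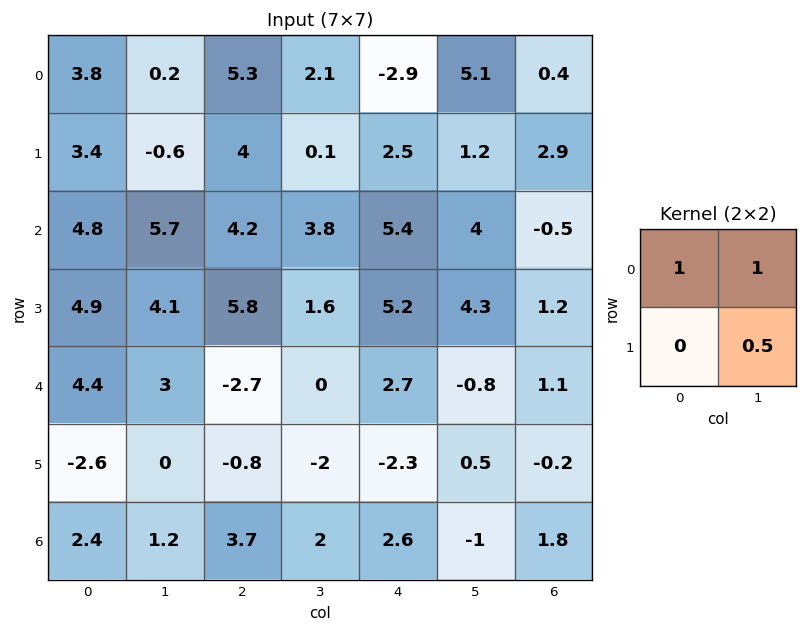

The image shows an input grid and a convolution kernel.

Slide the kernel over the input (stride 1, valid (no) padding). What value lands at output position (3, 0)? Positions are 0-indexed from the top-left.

The receptive field on the input at this output position is [4.9 4.1 / 4.4 3]. Elementwise product with the kernel and sum: 4.9·1 + 4.1·1 + 3·0.5.

10.5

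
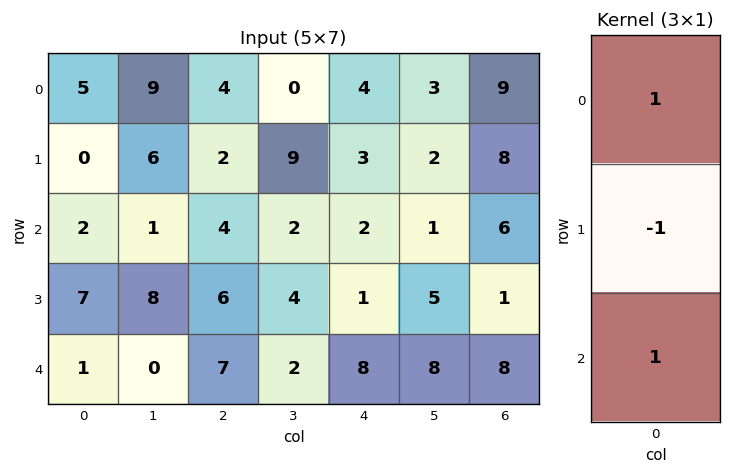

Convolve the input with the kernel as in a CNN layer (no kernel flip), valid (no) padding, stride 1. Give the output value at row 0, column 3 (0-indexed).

-7

The receptive field on the input at this output position is [0 / 9 / 2]. Elementwise product with the kernel and sum: 0·1 + 9·-1 + 2·1.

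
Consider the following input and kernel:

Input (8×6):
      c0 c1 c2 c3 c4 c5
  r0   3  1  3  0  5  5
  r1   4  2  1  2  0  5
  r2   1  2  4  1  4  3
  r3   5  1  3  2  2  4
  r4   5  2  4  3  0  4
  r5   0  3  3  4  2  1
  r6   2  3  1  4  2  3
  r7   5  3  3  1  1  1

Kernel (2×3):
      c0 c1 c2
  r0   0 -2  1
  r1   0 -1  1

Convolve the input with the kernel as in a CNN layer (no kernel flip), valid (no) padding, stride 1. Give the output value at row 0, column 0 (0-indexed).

0

The receptive field on the input at this output position is [3 1 3 / 4 2 1]. Elementwise product with the kernel and sum: 1·-2 + 3·1 + 2·-1 + 1·1.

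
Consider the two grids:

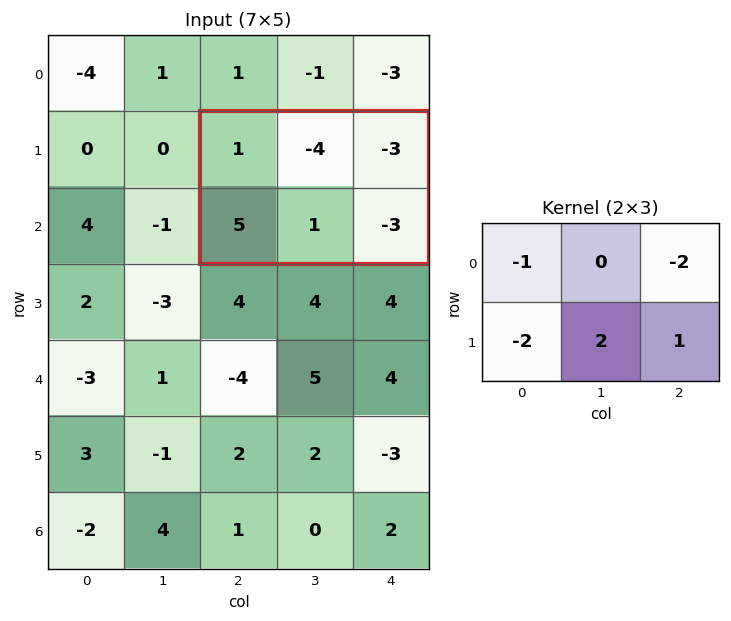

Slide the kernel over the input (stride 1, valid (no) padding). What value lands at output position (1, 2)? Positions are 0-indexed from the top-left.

The receptive field on the input at this output position is [1 -4 -3 / 5 1 -3]. Elementwise product with the kernel and sum: 1·-1 + -3·-2 + 5·-2 + 1·2 + -3·1.

-6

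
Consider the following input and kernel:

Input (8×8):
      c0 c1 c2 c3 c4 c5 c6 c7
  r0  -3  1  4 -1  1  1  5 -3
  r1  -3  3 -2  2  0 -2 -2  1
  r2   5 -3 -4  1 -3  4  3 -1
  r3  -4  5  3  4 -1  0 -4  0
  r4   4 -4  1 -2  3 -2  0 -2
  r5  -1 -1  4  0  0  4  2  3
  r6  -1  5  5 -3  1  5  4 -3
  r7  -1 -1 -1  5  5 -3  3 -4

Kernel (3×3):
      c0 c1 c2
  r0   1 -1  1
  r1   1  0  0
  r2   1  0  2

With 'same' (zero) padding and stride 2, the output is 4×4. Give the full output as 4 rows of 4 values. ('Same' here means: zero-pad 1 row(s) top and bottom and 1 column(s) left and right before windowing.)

Output[0,0]: The receptive field on the zero-padded input at this output position is [0 0 0 / 0 -3 1 / 0 -3 3]. Elementwise product with the kernel and sum: 0·1 + 0·-1 + 0·1 + 0·1 + 0·1 + 3·2.
Output[0,1]: The receptive field on the zero-padded input at this output position is [0 0 0 / 1 4 -1 / 3 -2 2]. Elementwise product with the kernel and sum: 0·1 + 0·-1 + 0·1 + 1·1 + 3·1 + 2·2.

6 8 -3 1
16 17 5 5
7 1 11 12
-2 9 0 -1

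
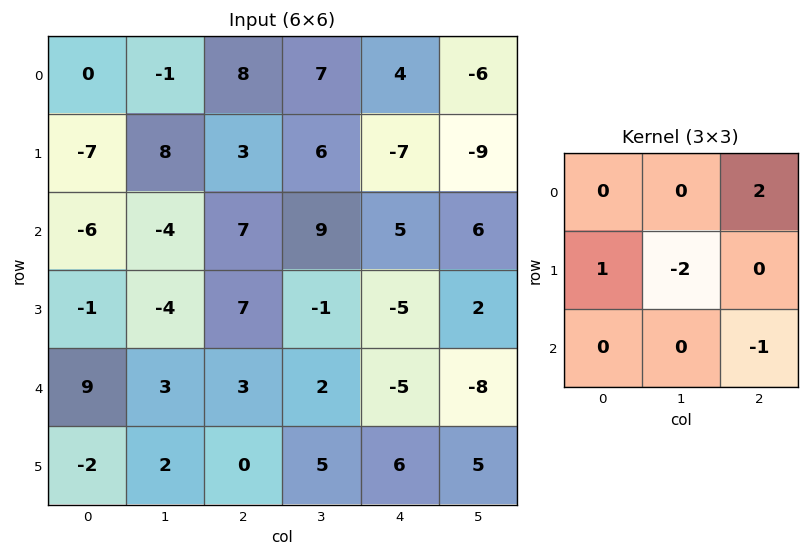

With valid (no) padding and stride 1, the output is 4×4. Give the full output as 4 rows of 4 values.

Output[0,0]: The receptive field on the input at this output position is [0 -1 8 / -7 8 3 / -6 -4 7]. Elementwise product with the kernel and sum: 8·2 + -7·1 + 8·-2 + 7·-1.

-14 7 -6 2
1 -5 -20 -21
18 -2 24 29
17 -10 -17 11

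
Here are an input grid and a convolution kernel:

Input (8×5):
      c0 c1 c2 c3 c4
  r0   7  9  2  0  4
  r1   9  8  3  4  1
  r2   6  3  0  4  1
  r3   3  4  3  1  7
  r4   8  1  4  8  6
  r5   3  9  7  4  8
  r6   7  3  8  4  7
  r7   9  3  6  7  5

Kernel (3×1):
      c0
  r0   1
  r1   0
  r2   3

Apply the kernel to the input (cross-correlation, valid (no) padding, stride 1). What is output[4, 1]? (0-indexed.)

The receptive field on the input at this output position is [1 / 9 / 3]. Elementwise product with the kernel and sum: 1·1 + 3·3.

10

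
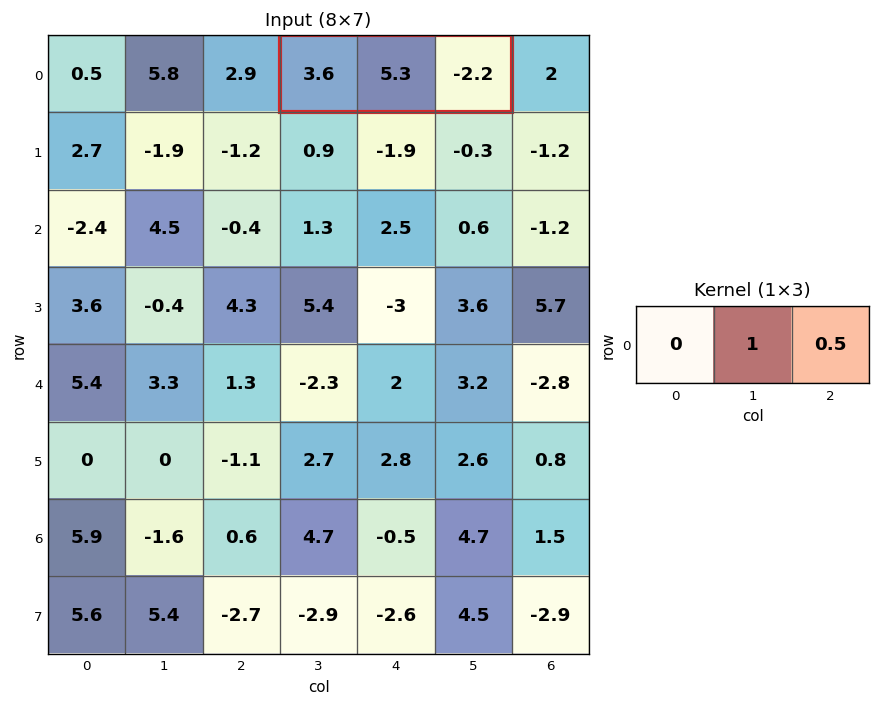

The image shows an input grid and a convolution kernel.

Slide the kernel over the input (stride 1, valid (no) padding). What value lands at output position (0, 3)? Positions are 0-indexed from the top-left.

The receptive field on the input at this output position is [3.6 5.3 -2.2]. Elementwise product with the kernel and sum: 5.3·1 + -2.2·0.5.

4.2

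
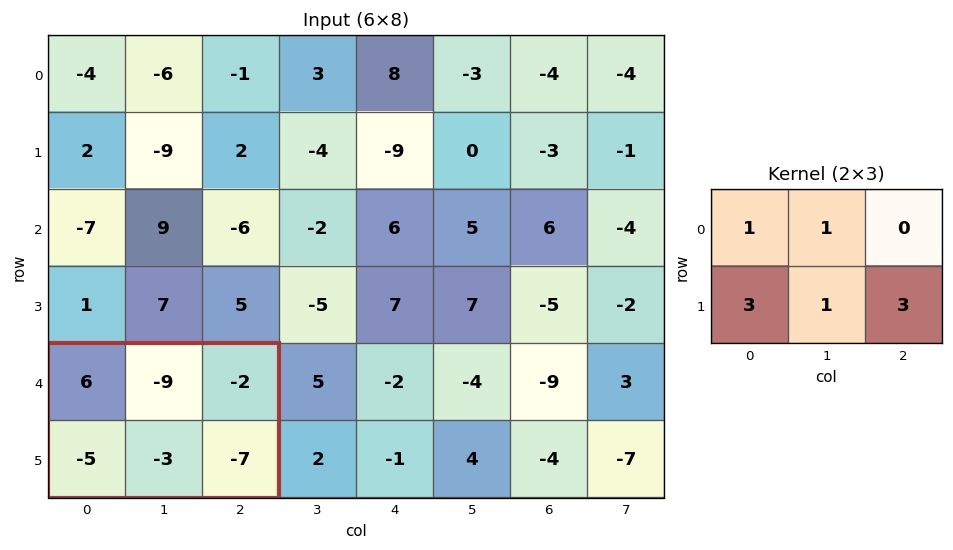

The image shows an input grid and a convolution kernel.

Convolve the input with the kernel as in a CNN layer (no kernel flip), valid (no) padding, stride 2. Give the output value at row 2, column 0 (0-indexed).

-42

The receptive field on the input at this output position is [6 -9 -2 / -5 -3 -7]. Elementwise product with the kernel and sum: 6·1 + -9·1 + -5·3 + -3·1 + -7·3.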